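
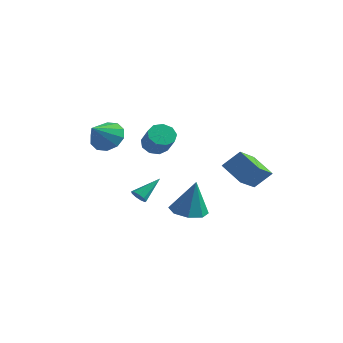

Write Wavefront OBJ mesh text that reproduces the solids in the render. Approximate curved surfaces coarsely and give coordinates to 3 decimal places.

v 1.41 4.001 -2.399
v 1.689 2.156 -1.414
v 2.17 4.647 -1.403
v 2.449 2.802 -0.418
v 2.791 3.738 -3.282
v 3.07 1.893 -2.297
v 3.551 4.384 -2.286
v 3.83 2.539 -1.301
v -0.792 -0.551 0.487
v -0.274 0.068 0.417
v 0.651 -0.591 1.442
v 0.132 -1.209 1.513
v -0.642 0.174 0.817
v 0.283 -0.485 1.843
v -1.081 -0.059 1.063
v -0.156 -0.718 2.088
v -1.384 -0.522 1.04
v -0.459 -1.181 2.065
v -1.411 -0.998 0.758
v -0.486 -1.657 1.783
v -1.148 -1.265 0.349
v -0.223 -1.924 1.375
v -0.719 -1.197 0.005
v 0.206 -1.856 1.031
v -0.324 -0.827 -0.113
v 0.601 -1.486 0.912
v -0.148 -0.328 0.05
v 0.777 -0.986 1.075
v 2.442 -2.104 -3.24
v 3.028 -2.993 -3.346
v 2.898 -2.056 -1.12
v 3.469 -2.312 -3.457
v 3.308 -1.509 -3.441
v 2.64 -1.055 -3.307
v 1.856 -1.215 -3.135
v 1.415 -1.896 -3.024
v 1.575 -2.699 -3.04
v 2.243 -3.154 -3.174
v -3.126 1.092 -4.478
v -2.847 0.737 -4.146
v -2.654 2.468 -3.402
v -2.615 0.871 -4.42
v -2.622 1.108 -4.72
v -2.864 1.338 -4.908
v -3.23 1.452 -4.894
v -3.546 1.398 -4.686
v -3.667 1.201 -4.38
v -3.534 0.952 -4.12
v -3.21 0.769 -4.028
v -2.117 -3.046 1.438
v -1.205 -3.366 1.003
v -2.123 -4.374 2.402
v -1.062 -2.991 1.521
v -1.322 -2.637 2.007
v -1.886 -2.439 2.276
v -2.538 -2.474 2.225
v -3.029 -2.727 1.874
v -3.173 -3.102 1.356
v -2.913 -3.456 0.87
v -2.349 -3.653 0.601
v -1.697 -3.619 0.652
f 2 4 1
f 5 2 1
f 1 4 3
f 3 5 1
f 2 8 4
f 6 2 5
f 6 8 2
f 4 8 3
f 7 5 3
f 3 8 7
f 7 6 5
f 8 6 7
f 10 9 13
f 10 13 11
f 11 13 14
f 11 14 12
f 13 9 15
f 13 15 14
f 14 15 16
f 14 16 12
f 15 9 17
f 15 17 16
f 16 17 18
f 16 18 12
f 17 9 19
f 17 19 18
f 18 19 20
f 18 20 12
f 19 9 21
f 19 21 20
f 20 21 22
f 20 22 12
f 21 9 23
f 21 23 22
f 22 23 24
f 22 24 12
f 23 9 25
f 23 25 24
f 24 25 26
f 24 26 12
f 25 9 27
f 25 27 26
f 26 27 28
f 26 28 12
f 27 9 10
f 27 10 28
f 28 10 11
f 28 11 12
f 30 29 32
f 30 32 31
f 32 29 33
f 32 33 31
f 33 29 34
f 33 34 31
f 34 29 35
f 34 35 31
f 35 29 36
f 35 36 31
f 36 29 37
f 36 37 31
f 37 29 38
f 37 38 31
f 38 29 30
f 38 30 31
f 40 39 42
f 40 42 41
f 42 39 43
f 42 43 41
f 43 39 44
f 43 44 41
f 44 39 45
f 44 45 41
f 45 39 46
f 45 46 41
f 46 39 47
f 46 47 41
f 47 39 48
f 47 48 41
f 48 39 49
f 48 49 41
f 49 39 40
f 49 40 41
f 51 50 53
f 51 53 52
f 53 50 54
f 53 54 52
f 54 50 55
f 54 55 52
f 55 50 56
f 55 56 52
f 56 50 57
f 56 57 52
f 57 50 58
f 57 58 52
f 58 50 59
f 58 59 52
f 59 50 60
f 59 60 52
f 60 50 61
f 60 61 52
f 61 50 51
f 61 51 52



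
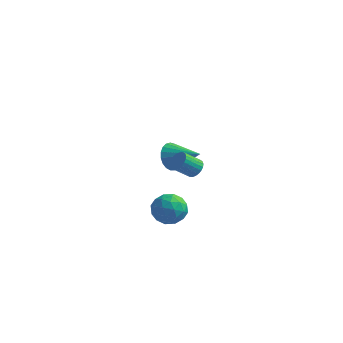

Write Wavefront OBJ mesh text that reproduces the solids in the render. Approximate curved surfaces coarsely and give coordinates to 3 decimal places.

v 0.148 -3.13 -0.08
v 0.853 -3.209 0.696
v 0.927 -4.391 -0.916
v 1.632 -4.47 -0.14
v 0.634 -4.757 0.026
v 0.153 -3.978 0.542
v 1.627 -3.622 -0.762
v 1.146 -2.843 -0.246
v 1.767 -3.513 0.274
v 1.154 -4.214 0.761
v 0.626 -3.386 -0.981
v 0.013 -4.087 -0.494
v 0.432 -3.059 0.381
v 1.348 -4.541 -0.601
v 0.761 -4.71 -0.504
v 1.176 -4.756 -0.048
v 0.021 -3.511 0.291
v 0.435 -3.557 0.747
v 0.306 -4.467 0.353
v 1.345 -4.043 -0.967
v 1.759 -4.089 -0.511
v 0.604 -2.844 -0.172
v 1.019 -2.89 0.284
v 1.474 -3.133 -0.573
v 1.384 -3.284 0.59
v 1.842 -4.025 0.098
v 1.839 -3.527 -0.267
v 1.556 -3.069 0.036
v 1.023 -3.696 0.876
v 1.481 -4.437 0.384
v 0.895 -4.606 0.482
v 0.612 -4.148 0.785
v 1.561 -3.875 0.628
v 0.299 -3.163 -0.604
v 0.757 -3.904 -1.096
v 1.168 -3.452 -1.005
v 0.885 -2.994 -0.702
v -0.062 -3.575 -0.318
v 0.396 -4.316 -0.81
v 0.224 -4.531 -0.256
v -0.059 -4.073 0.047
v 0.219 -3.725 -0.848
v 1.441 -1.828 2.056
v 1.956 -1.966 2.373
v 1.273 -2.651 3.181
v 0.759 -2.512 2.864
v 1.885 -1.764 2.485
v 1.202 -2.448 3.293
v 1.746 -1.571 2.531
v 1.063 -2.255 3.339
v 1.561 -1.417 2.505
v 0.878 -2.102 3.313
v 1.358 -1.326 2.41
v 0.675 -2.01 3.219
v 1.167 -1.311 2.262
v 0.485 -1.996 3.07
v 1.019 -1.375 2.082
v 0.336 -2.059 2.89
v 0.934 -1.508 1.899
v 0.252 -2.192 2.707
v 0.927 -1.689 1.739
v 0.244 -2.374 2.547
v 0.998 -1.892 1.627
v 0.315 -2.576 2.435
v 1.137 -2.085 1.581
v 0.454 -2.769 2.389
v 1.322 -2.238 1.607
v 0.639 -2.923 2.415
v 1.525 -2.33 1.701
v 0.842 -3.014 2.51
v 1.715 -2.344 1.85
v 1.033 -3.029 2.658
v 1.864 -2.281 2.03
v 1.181 -2.965 2.838
v 1.948 -2.148 2.213
v 1.266 -2.832 3.021
v -2.486 3.338 -0.926
v -2.116 3.849 -1.689
v -0.634 3.182 -0.134
v -2.206 4.149 -1.421
v -2.344 4.308 -1.067
v -2.506 4.299 -0.689
v -2.665 4.124 -0.352
v -2.793 3.814 -0.114
v -2.868 3.421 -0.016
v -2.877 3.014 -0.076
v -2.818 2.663 -0.283
v -2.702 2.428 -0.601
v -2.548 2.351 -0.975
v -2.384 2.445 -1.341
v -2.237 2.693 -1.635
v -2.134 3.053 -1.806
v -2.091 3.462 -1.825
f 1 38 17
f 38 12 41
f 17 41 6
f 38 41 17
f 1 17 13
f 17 6 18
f 13 18 2
f 17 18 13
f 1 13 22
f 13 2 23
f 22 23 8
f 13 23 22
f 1 22 34
f 22 8 37
f 34 37 11
f 22 37 34
f 1 34 38
f 34 11 42
f 38 42 12
f 34 42 38
f 2 18 29
f 18 6 32
f 29 32 10
f 18 32 29
f 6 41 19
f 41 12 40
f 19 40 5
f 41 40 19
f 12 42 39
f 42 11 35
f 39 35 3
f 42 35 39
f 11 37 36
f 37 8 24
f 36 24 7
f 37 24 36
f 8 23 28
f 23 2 25
f 28 25 9
f 23 25 28
f 4 30 16
f 30 10 31
f 16 31 5
f 30 31 16
f 4 16 14
f 16 5 15
f 14 15 3
f 16 15 14
f 4 14 21
f 14 3 20
f 21 20 7
f 14 20 21
f 4 21 26
f 21 7 27
f 26 27 9
f 21 27 26
f 4 26 30
f 26 9 33
f 30 33 10
f 26 33 30
f 5 31 19
f 31 10 32
f 19 32 6
f 31 32 19
f 3 15 39
f 15 5 40
f 39 40 12
f 15 40 39
f 7 20 36
f 20 3 35
f 36 35 11
f 20 35 36
f 9 27 28
f 27 7 24
f 28 24 8
f 27 24 28
f 10 33 29
f 33 9 25
f 29 25 2
f 33 25 29
f 44 43 47
f 44 47 45
f 45 47 48
f 45 48 46
f 47 43 49
f 47 49 48
f 48 49 50
f 48 50 46
f 49 43 51
f 49 51 50
f 50 51 52
f 50 52 46
f 51 43 53
f 51 53 52
f 52 53 54
f 52 54 46
f 53 43 55
f 53 55 54
f 54 55 56
f 54 56 46
f 55 43 57
f 55 57 56
f 56 57 58
f 56 58 46
f 57 43 59
f 57 59 58
f 58 59 60
f 58 60 46
f 59 43 61
f 59 61 60
f 60 61 62
f 60 62 46
f 61 43 63
f 61 63 62
f 62 63 64
f 62 64 46
f 63 43 65
f 63 65 64
f 64 65 66
f 64 66 46
f 65 43 67
f 65 67 66
f 66 67 68
f 66 68 46
f 67 43 69
f 67 69 68
f 68 69 70
f 68 70 46
f 69 43 71
f 69 71 70
f 70 71 72
f 70 72 46
f 71 43 73
f 71 73 72
f 72 73 74
f 72 74 46
f 73 43 75
f 73 75 74
f 74 75 76
f 74 76 46
f 75 43 44
f 75 44 76
f 76 44 45
f 76 45 46
f 78 77 80
f 78 80 79
f 80 77 81
f 80 81 79
f 81 77 82
f 81 82 79
f 82 77 83
f 82 83 79
f 83 77 84
f 83 84 79
f 84 77 85
f 84 85 79
f 85 77 86
f 85 86 79
f 86 77 87
f 86 87 79
f 87 77 88
f 87 88 79
f 88 77 89
f 88 89 79
f 89 77 90
f 89 90 79
f 90 77 91
f 90 91 79
f 91 77 92
f 91 92 79
f 92 77 93
f 92 93 79
f 93 77 78
f 93 78 79



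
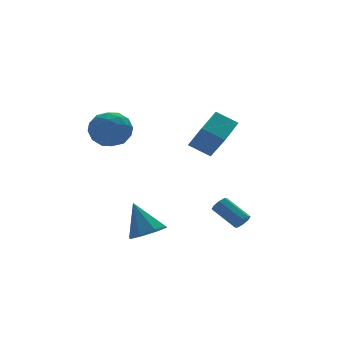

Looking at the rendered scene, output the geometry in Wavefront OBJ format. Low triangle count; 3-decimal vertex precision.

v 1.412 4.03 0.533
v 1.573 2.834 2.026
v 2.761 5.038 1.195
v 2.923 3.842 2.688
v 2.317 3.278 -0.168
v 2.479 2.082 1.325
v 3.667 4.286 0.494
v 3.828 3.09 1.987
v 2.11 -0.413 -3.441
v 2.279 -0.65 -2.997
v 1.659 0.637 -2.076
v 1.49 0.873 -2.519
v 2.557 -0.401 -3.157
v 1.937 0.886 -2.235
v 2.574 -0.16 -3.483
v 1.954 1.127 -2.561
v 2.319 -0.067 -3.784
v 1.698 1.22 -2.862
v 1.941 -0.177 -3.884
v 1.321 1.11 -2.963
v 1.663 -0.426 -3.725
v 1.043 0.861 -2.803
v 1.646 -0.667 -3.399
v 1.026 0.62 -2.477
v 1.902 -0.76 -3.098
v 1.281 0.527 -2.176
v -4.358 3.771 2.576
v -3.338 4.09 2.057
v -3.482 2.25 3.363
v -2.462 2.569 2.844
v -2.913 3.229 3.723
v -3.454 4.169 3.237
v -3.366 2.171 2.183
v -3.907 3.111 1.697
v -2.725 3.101 1.814
v -2.445 3.755 2.766
v -4.375 2.585 2.654
v -4.095 3.239 3.606
v -3.924 4.064 2.248
v -2.896 2.276 3.172
v -3.16 2.664 3.689
v -2.561 2.852 3.384
v -3.993 4.11 2.941
v -3.393 4.297 2.636
v -3.144 3.792 3.615
v -3.427 2.043 2.784
v -2.827 2.23 2.479
v -4.259 3.488 2.036
v -3.66 3.676 1.731
v -3.676 2.548 1.805
v -2.965 3.67 1.8
v -2.45 2.777 2.262
v -2.981 2.543 1.874
v -3.299 3.095 1.588
v -2.8 4.054 2.359
v -2.286 3.161 2.822
v -2.551 3.548 3.339
v -2.868 4.101 3.053
v -2.44 3.473 2.216
v -4.534 3.179 2.598
v -4.02 2.286 3.061
v -3.952 2.239 2.367
v -4.269 2.792 2.081
v -4.37 3.563 3.158
v -3.855 2.67 3.62
v -3.521 3.245 3.832
v -3.839 3.797 3.546
v -4.38 2.867 3.204
v -3.028 -0.139 -3.239
v -2 -0.146 -3.082
v -3.272 0.999 -1.601
v -2.234 0.462 -3.539
v -2.933 0.718 -3.821
v -3.688 0.472 -3.762
v -4.056 -0.132 -3.397
v -3.823 -0.74 -2.94
v -3.124 -0.996 -2.658
v -2.369 -0.75 -2.717
f 2 4 1
f 5 2 1
f 1 4 3
f 3 5 1
f 2 8 4
f 6 2 5
f 6 8 2
f 4 8 3
f 7 5 3
f 3 8 7
f 7 6 5
f 8 6 7
f 10 9 13
f 10 13 11
f 11 13 14
f 11 14 12
f 13 9 15
f 13 15 14
f 14 15 16
f 14 16 12
f 15 9 17
f 15 17 16
f 16 17 18
f 16 18 12
f 17 9 19
f 17 19 18
f 18 19 20
f 18 20 12
f 19 9 21
f 19 21 20
f 20 21 22
f 20 22 12
f 21 9 23
f 21 23 22
f 22 23 24
f 22 24 12
f 23 9 25
f 23 25 24
f 24 25 26
f 24 26 12
f 25 9 10
f 25 10 26
f 26 10 11
f 26 11 12
f 27 64 43
f 64 38 67
f 43 67 32
f 64 67 43
f 27 43 39
f 43 32 44
f 39 44 28
f 43 44 39
f 27 39 48
f 39 28 49
f 48 49 34
f 39 49 48
f 27 48 60
f 48 34 63
f 60 63 37
f 48 63 60
f 27 60 64
f 60 37 68
f 64 68 38
f 60 68 64
f 28 44 55
f 44 32 58
f 55 58 36
f 44 58 55
f 32 67 45
f 67 38 66
f 45 66 31
f 67 66 45
f 38 68 65
f 68 37 61
f 65 61 29
f 68 61 65
f 37 63 62
f 63 34 50
f 62 50 33
f 63 50 62
f 34 49 54
f 49 28 51
f 54 51 35
f 49 51 54
f 30 56 42
f 56 36 57
f 42 57 31
f 56 57 42
f 30 42 40
f 42 31 41
f 40 41 29
f 42 41 40
f 30 40 47
f 40 29 46
f 47 46 33
f 40 46 47
f 30 47 52
f 47 33 53
f 52 53 35
f 47 53 52
f 30 52 56
f 52 35 59
f 56 59 36
f 52 59 56
f 31 57 45
f 57 36 58
f 45 58 32
f 57 58 45
f 29 41 65
f 41 31 66
f 65 66 38
f 41 66 65
f 33 46 62
f 46 29 61
f 62 61 37
f 46 61 62
f 35 53 54
f 53 33 50
f 54 50 34
f 53 50 54
f 36 59 55
f 59 35 51
f 55 51 28
f 59 51 55
f 70 69 72
f 70 72 71
f 72 69 73
f 72 73 71
f 73 69 74
f 73 74 71
f 74 69 75
f 74 75 71
f 75 69 76
f 75 76 71
f 76 69 77
f 76 77 71
f 77 69 78
f 77 78 71
f 78 69 70
f 78 70 71



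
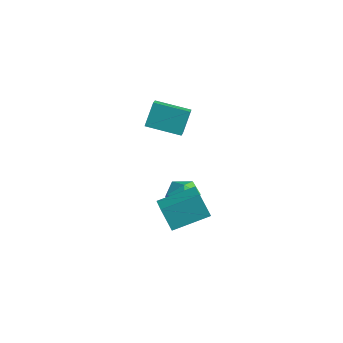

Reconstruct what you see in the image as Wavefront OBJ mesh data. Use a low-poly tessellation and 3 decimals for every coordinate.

v 1.575 -0.854 -2.963
v 2.578 -1.285 -3.133
v 0.842 -2.195 -3.887
v 1.845 -2.626 -4.057
v 1.406 -2.63 -3.044
v 1.859 -1.801 -2.472
v 1.561 -1.679 -4.548
v 2.014 -0.85 -3.976
v 2.569 -1.795 -4.112
v 2.473 -2.383 -3.182
v 0.947 -1.097 -3.838
v 0.851 -1.685 -2.908
v 2.677 -3.83 -3.71
v 2.008 -3.974 -2.308
v 3.676 -1.987 -3.044
v 3.007 -2.131 -1.642
v 3.693 -4.529 -3.298
v 3.024 -4.673 -1.896
v 4.692 -2.686 -2.632
v 4.023 -2.83 -1.23
v -4.108 1.238 -2.766
v -3.527 0.534 -2.208
v -4.337 2.133 -1.399
v -3.755 1.429 -0.841
v -2.345 2.351 -3.199
v -1.763 1.647 -2.641
v -2.573 3.246 -1.832
v -1.992 2.542 -1.274
f 1 12 6
f 1 6 2
f 1 2 8
f 1 8 11
f 1 11 12
f 2 6 10
f 6 12 5
f 12 11 3
f 11 8 7
f 8 2 9
f 4 10 5
f 4 5 3
f 4 3 7
f 4 7 9
f 4 9 10
f 5 10 6
f 3 5 12
f 7 3 11
f 9 7 8
f 10 9 2
f 14 16 13
f 17 14 13
f 13 16 15
f 15 17 13
f 14 20 16
f 18 14 17
f 18 20 14
f 16 20 15
f 19 17 15
f 15 20 19
f 19 18 17
f 20 18 19
f 22 24 21
f 25 22 21
f 21 24 23
f 23 25 21
f 22 28 24
f 26 22 25
f 26 28 22
f 24 28 23
f 27 25 23
f 23 28 27
f 27 26 25
f 28 26 27



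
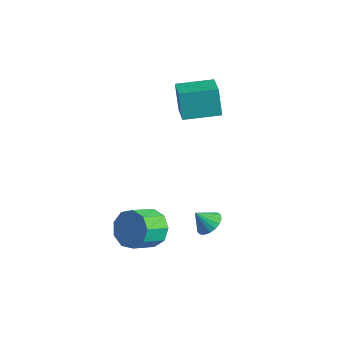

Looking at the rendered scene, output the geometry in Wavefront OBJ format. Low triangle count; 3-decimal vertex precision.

v -4.779 2.021 1.317
v -5.298 2.285 2.754
v -3.675 3.537 1.437
v -4.193 3.801 2.874
v -3.527 1.059 1.946
v -4.045 1.323 3.383
v -2.422 2.575 2.066
v -2.941 2.839 3.503
v -2.378 -2.087 -3.434
v -2.022 -1.579 -2.586
v -2.067 -2.866 -1.798
v -2.422 -3.373 -2.646
v -2.74 -1.563 -2.6
v -2.785 -2.849 -1.811
v -3.289 -1.791 -3.004
v -3.333 -3.078 -2.215
v -3.41 -2.158 -3.609
v -3.455 -3.445 -2.821
v -3.049 -2.491 -4.133
v -3.094 -3.778 -3.344
v -2.374 -2.635 -4.33
v -2.418 -3.922 -3.541
v -1.7 -2.523 -4.107
v -1.745 -3.81 -3.319
v -1.343 -2.206 -3.57
v -1.388 -3.493 -2.782
v -1.471 -1.833 -2.97
v -1.516 -3.12 -2.181
v -0.947 0.323 -3.769
v -0.476 0.652 -3.303
v -1.433 -0.143 -2.951
v -0.722 0.87 -3.325
v -1.013 0.98 -3.435
v -1.29 0.959 -3.611
v -1.5 0.813 -3.818
v -1.6 0.569 -4.016
v -1.571 0.277 -4.165
v -1.418 -0.006 -4.236
v -1.172 -0.224 -4.214
v -0.882 -0.334 -4.104
v -0.604 -0.313 -3.928
v -0.395 -0.167 -3.72
v -0.295 0.077 -3.523
v -0.324 0.369 -3.374
f 2 4 1
f 5 2 1
f 1 4 3
f 3 5 1
f 2 8 4
f 6 2 5
f 6 8 2
f 4 8 3
f 7 5 3
f 3 8 7
f 7 6 5
f 8 6 7
f 10 9 13
f 10 13 11
f 11 13 14
f 11 14 12
f 13 9 15
f 13 15 14
f 14 15 16
f 14 16 12
f 15 9 17
f 15 17 16
f 16 17 18
f 16 18 12
f 17 9 19
f 17 19 18
f 18 19 20
f 18 20 12
f 19 9 21
f 19 21 20
f 20 21 22
f 20 22 12
f 21 9 23
f 21 23 22
f 22 23 24
f 22 24 12
f 23 9 25
f 23 25 24
f 24 25 26
f 24 26 12
f 25 9 27
f 25 27 26
f 26 27 28
f 26 28 12
f 27 9 10
f 27 10 28
f 28 10 11
f 28 11 12
f 30 29 32
f 30 32 31
f 32 29 33
f 32 33 31
f 33 29 34
f 33 34 31
f 34 29 35
f 34 35 31
f 35 29 36
f 35 36 31
f 36 29 37
f 36 37 31
f 37 29 38
f 37 38 31
f 38 29 39
f 38 39 31
f 39 29 40
f 39 40 31
f 40 29 41
f 40 41 31
f 41 29 42
f 41 42 31
f 42 29 43
f 42 43 31
f 43 29 44
f 43 44 31
f 44 29 30
f 44 30 31



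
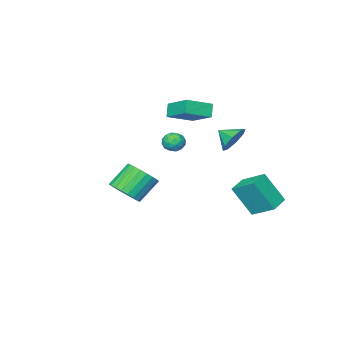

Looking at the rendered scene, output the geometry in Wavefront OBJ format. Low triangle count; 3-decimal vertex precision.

v -2.632 1.428 -2.633
v -2.963 2.807 -1.81
v -3.282 2.339 -4.422
v -3.613 3.718 -3.598
v -1.507 1.822 -2.842
v -1.838 3.201 -2.018
v -2.157 2.733 -4.63
v -2.488 4.112 -3.807
v 4.482 0.269 -1.859
v 5.102 0.822 -1.302
v 3.938 0.943 -0.125
v 3.318 0.391 -0.681
v 4.921 1.098 -1.51
v 3.757 1.219 -0.333
v 4.672 1.247 -1.771
v 3.508 1.368 -0.594
v 4.395 1.248 -2.046
v 3.231 1.369 -0.868
v 4.13 1.1 -2.292
v 2.966 1.221 -1.114
v 3.92 0.825 -2.472
v 2.756 0.946 -1.294
v 3.795 0.465 -2.558
v 2.631 0.587 -1.381
v 3.774 0.076 -2.538
v 2.61 0.197 -1.361
v 3.862 -0.283 -2.415
v 2.698 -0.162 -1.238
v 4.043 -0.559 -2.207
v 2.879 -0.438 -1.03
v 4.292 -0.708 -1.946
v 3.128 -0.587 -0.769
v 4.569 -0.709 -1.672
v 3.405 -0.588 -0.494
v 4.834 -0.561 -1.426
v 3.67 -0.44 -0.248
v 5.044 -0.286 -1.246
v 3.88 -0.165 -0.068
v 5.169 0.073 -1.159
v 4.005 0.195 0.018
v 5.19 0.463 -1.179
v 4.026 0.584 -0.002
v -3.639 -3.745 0.832
v -2.105 -4.154 1.413
v -3.505 -2.005 1.703
v -1.971 -2.414 2.284
v -3.249 -3.386 0.056
v -1.715 -3.795 0.637
v -3.115 -1.646 0.927
v -1.581 -2.055 1.508
v -1.305 2.216 0.985
v -0.71 2.731 1.5
v -0.975 1.324 1.495
v -1.356 2.667 1.808
v -1.973 2.34 1.635
v -2.199 1.94 1.081
v -1.901 1.702 0.471
v -1.254 1.766 0.162
v -0.638 2.093 0.335
v -0.412 2.493 0.889
v -2.107 -2.644 -0.872
v -1.651 -2.447 -1.371
v -1.409 -3.493 -0.569
v -0.953 -3.296 -1.068
v -1.056 -2.887 -0.504
v -1.488 -2.362 -0.691
v -1.572 -3.578 -1.249
v -2.004 -3.053 -1.436
v -1.32 -3.024 -1.604
v -1.001 -2.597 -1.143
v -2.059 -3.343 -0.797
v -1.74 -2.916 -0.336
v -1.94 -2.471 -1.148
v -1.12 -3.469 -0.792
v -1.181 -3.229 -0.46
v -0.912 -3.113 -0.753
v -1.844 -2.421 -0.748
v -1.576 -2.305 -1.042
v -1.227 -2.564 -0.532
v -1.484 -3.635 -0.898
v -1.216 -3.519 -1.192
v -2.148 -2.827 -1.187
v -1.879 -2.711 -1.48
v -1.833 -3.376 -1.408
v -1.478 -2.694 -1.578
v -1.067 -3.193 -1.4
v -1.432 -3.359 -1.507
v -1.685 -3.05 -1.617
v -1.29 -2.443 -1.308
v -0.88 -2.942 -1.129
v -0.941 -2.702 -0.798
v -1.194 -2.394 -0.908
v -1.096 -2.782 -1.445
v -2.18 -2.998 -0.811
v -1.77 -3.497 -0.632
v -1.866 -3.546 -1.032
v -2.119 -3.238 -1.142
v -1.993 -2.747 -0.54
v -1.582 -3.246 -0.362
v -1.375 -2.89 -0.323
v -1.628 -2.581 -0.433
v -1.964 -3.158 -0.495
f 2 4 1
f 5 2 1
f 1 4 3
f 3 5 1
f 2 8 4
f 6 2 5
f 6 8 2
f 4 8 3
f 7 5 3
f 3 8 7
f 7 6 5
f 8 6 7
f 10 9 13
f 10 13 11
f 11 13 14
f 11 14 12
f 13 9 15
f 13 15 14
f 14 15 16
f 14 16 12
f 15 9 17
f 15 17 16
f 16 17 18
f 16 18 12
f 17 9 19
f 17 19 18
f 18 19 20
f 18 20 12
f 19 9 21
f 19 21 20
f 20 21 22
f 20 22 12
f 21 9 23
f 21 23 22
f 22 23 24
f 22 24 12
f 23 9 25
f 23 25 24
f 24 25 26
f 24 26 12
f 25 9 27
f 25 27 26
f 26 27 28
f 26 28 12
f 27 9 29
f 27 29 28
f 28 29 30
f 28 30 12
f 29 9 31
f 29 31 30
f 30 31 32
f 30 32 12
f 31 9 33
f 31 33 32
f 32 33 34
f 32 34 12
f 33 9 35
f 33 35 34
f 34 35 36
f 34 36 12
f 35 9 37
f 35 37 36
f 36 37 38
f 36 38 12
f 37 9 39
f 37 39 38
f 38 39 40
f 38 40 12
f 39 9 41
f 39 41 40
f 40 41 42
f 40 42 12
f 41 9 10
f 41 10 42
f 42 10 11
f 42 11 12
f 44 46 43
f 47 44 43
f 43 46 45
f 45 47 43
f 44 50 46
f 48 44 47
f 48 50 44
f 46 50 45
f 49 47 45
f 45 50 49
f 49 48 47
f 50 48 49
f 52 51 54
f 52 54 53
f 54 51 55
f 54 55 53
f 55 51 56
f 55 56 53
f 56 51 57
f 56 57 53
f 57 51 58
f 57 58 53
f 58 51 59
f 58 59 53
f 59 51 60
f 59 60 53
f 60 51 52
f 60 52 53
f 61 98 77
f 98 72 101
f 77 101 66
f 98 101 77
f 61 77 73
f 77 66 78
f 73 78 62
f 77 78 73
f 61 73 82
f 73 62 83
f 82 83 68
f 73 83 82
f 61 82 94
f 82 68 97
f 94 97 71
f 82 97 94
f 61 94 98
f 94 71 102
f 98 102 72
f 94 102 98
f 62 78 89
f 78 66 92
f 89 92 70
f 78 92 89
f 66 101 79
f 101 72 100
f 79 100 65
f 101 100 79
f 72 102 99
f 102 71 95
f 99 95 63
f 102 95 99
f 71 97 96
f 97 68 84
f 96 84 67
f 97 84 96
f 68 83 88
f 83 62 85
f 88 85 69
f 83 85 88
f 64 90 76
f 90 70 91
f 76 91 65
f 90 91 76
f 64 76 74
f 76 65 75
f 74 75 63
f 76 75 74
f 64 74 81
f 74 63 80
f 81 80 67
f 74 80 81
f 64 81 86
f 81 67 87
f 86 87 69
f 81 87 86
f 64 86 90
f 86 69 93
f 90 93 70
f 86 93 90
f 65 91 79
f 91 70 92
f 79 92 66
f 91 92 79
f 63 75 99
f 75 65 100
f 99 100 72
f 75 100 99
f 67 80 96
f 80 63 95
f 96 95 71
f 80 95 96
f 69 87 88
f 87 67 84
f 88 84 68
f 87 84 88
f 70 93 89
f 93 69 85
f 89 85 62
f 93 85 89



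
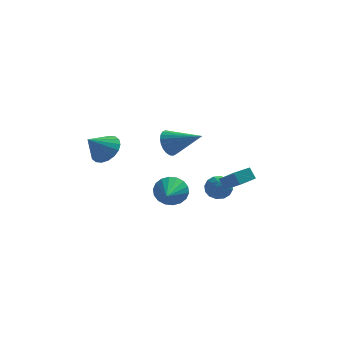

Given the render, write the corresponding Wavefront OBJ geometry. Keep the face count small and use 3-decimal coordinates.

v -2.94 -3.213 3.028
v -2.239 -3.078 3.699
v -3.8 -3.847 4.052
v -2.474 -2.712 3.729
v -2.801 -2.445 3.619
v -3.156 -2.33 3.393
v -3.468 -2.39 3.094
v -3.675 -2.613 2.782
v -3.737 -2.956 2.518
v -3.641 -3.349 2.356
v -3.406 -3.715 2.327
v -3.079 -3.982 2.436
v -2.724 -4.097 2.663
v -2.413 -4.037 2.961
v -2.205 -3.813 3.273
v -2.143 -3.471 3.537
v -0.046 4.133 -0.228
v 0.422 4.375 -0.995
v 1.826 3.487 0.708
v 0.433 4.684 -0.805
v 0.372 4.909 -0.527
v 0.246 5.016 -0.203
v 0.077 4.988 0.116
v -0.111 4.83 0.383
v -0.29 4.566 0.557
v -0.431 4.236 0.612
v -0.513 3.891 0.538
v -0.524 3.582 0.348
v -0.463 3.357 0.07
v -0.338 3.25 -0.254
v -0.168 3.278 -0.573
v 0.02 3.436 -0.84
v 0.198 3.7 -1.014
v 0.339 4.029 -1.069
v 0.223 1.046 -2.4
v 0.765 0.747 -3.186
v 0.097 -0.866 -1.76
v 1.075 0.83 -2.877
v 1.216 0.955 -2.474
v 1.161 1.099 -2.057
v 0.919 1.232 -1.707
v 0.54 1.328 -1.495
v 0.098 1.369 -1.462
v -0.319 1.345 -1.615
v -0.629 1.262 -1.924
v -0.77 1.136 -2.327
v -0.714 0.992 -2.744
v -0.473 0.859 -3.094
v -0.094 0.763 -3.306
v 0.348 0.723 -3.339
v 2.833 1.897 -1.843
v 3.66 0.472 -0.557
v 3.697 2.5 -1.731
v 4.524 1.076 -0.444
v 3.176 1.524 -2.476
v 4.003 0.1 -1.189
v 4.04 2.128 -2.363
v 4.867 0.703 -1.077
v 2.007 3.613 -3.356
v 2.443 4.265 -2.973
v 3.097 3.395 -4.227
v 3.533 4.047 -3.844
v 3.384 3.306 -3.408
v 2.711 3.44 -2.869
v 2.829 4.22 -4.331
v 2.156 4.354 -3.792
v 2.951 4.64 -3.575
v 3.295 4.075 -3.005
v 2.245 3.585 -4.195
v 2.589 3.02 -3.625
v 2.13 3.958 -3.088
v 3.41 3.702 -4.112
v 3.323 3.267 -3.856
v 3.58 3.65 -3.631
v 2.287 3.473 -3.027
v 2.543 3.857 -2.802
v 3.097 3.293 -3.058
v 2.997 3.803 -4.398
v 3.253 4.187 -4.173
v 1.96 4.01 -3.569
v 2.217 4.393 -3.344
v 2.443 4.367 -4.142
v 2.685 4.561 -3.217
v 3.325 4.434 -3.729
v 2.911 4.535 -4.015
v 2.515 4.614 -3.698
v 2.886 4.23 -2.882
v 3.527 4.102 -3.394
v 3.44 3.666 -3.138
v 3.044 3.745 -2.821
v 3.185 4.45 -3.236
v 2.013 3.558 -3.806
v 2.654 3.43 -4.318
v 2.496 3.915 -4.379
v 2.1 3.994 -4.062
v 2.215 3.226 -3.471
v 2.855 3.099 -3.983
v 3.025 3.046 -3.502
v 2.629 3.125 -3.185
v 2.355 3.21 -3.964
f 2 1 4
f 2 4 3
f 4 1 5
f 4 5 3
f 5 1 6
f 5 6 3
f 6 1 7
f 6 7 3
f 7 1 8
f 7 8 3
f 8 1 9
f 8 9 3
f 9 1 10
f 9 10 3
f 10 1 11
f 10 11 3
f 11 1 12
f 11 12 3
f 12 1 13
f 12 13 3
f 13 1 14
f 13 14 3
f 14 1 15
f 14 15 3
f 15 1 16
f 15 16 3
f 16 1 2
f 16 2 3
f 18 17 20
f 18 20 19
f 20 17 21
f 20 21 19
f 21 17 22
f 21 22 19
f 22 17 23
f 22 23 19
f 23 17 24
f 23 24 19
f 24 17 25
f 24 25 19
f 25 17 26
f 25 26 19
f 26 17 27
f 26 27 19
f 27 17 28
f 27 28 19
f 28 17 29
f 28 29 19
f 29 17 30
f 29 30 19
f 30 17 31
f 30 31 19
f 31 17 32
f 31 32 19
f 32 17 33
f 32 33 19
f 33 17 34
f 33 34 19
f 34 17 18
f 34 18 19
f 36 35 38
f 36 38 37
f 38 35 39
f 38 39 37
f 39 35 40
f 39 40 37
f 40 35 41
f 40 41 37
f 41 35 42
f 41 42 37
f 42 35 43
f 42 43 37
f 43 35 44
f 43 44 37
f 44 35 45
f 44 45 37
f 45 35 46
f 45 46 37
f 46 35 47
f 46 47 37
f 47 35 48
f 47 48 37
f 48 35 49
f 48 49 37
f 49 35 50
f 49 50 37
f 50 35 36
f 50 36 37
f 52 54 51
f 55 52 51
f 51 54 53
f 53 55 51
f 52 58 54
f 56 52 55
f 56 58 52
f 54 58 53
f 57 55 53
f 53 58 57
f 57 56 55
f 58 56 57
f 59 96 75
f 96 70 99
f 75 99 64
f 96 99 75
f 59 75 71
f 75 64 76
f 71 76 60
f 75 76 71
f 59 71 80
f 71 60 81
f 80 81 66
f 71 81 80
f 59 80 92
f 80 66 95
f 92 95 69
f 80 95 92
f 59 92 96
f 92 69 100
f 96 100 70
f 92 100 96
f 60 76 87
f 76 64 90
f 87 90 68
f 76 90 87
f 64 99 77
f 99 70 98
f 77 98 63
f 99 98 77
f 70 100 97
f 100 69 93
f 97 93 61
f 100 93 97
f 69 95 94
f 95 66 82
f 94 82 65
f 95 82 94
f 66 81 86
f 81 60 83
f 86 83 67
f 81 83 86
f 62 88 74
f 88 68 89
f 74 89 63
f 88 89 74
f 62 74 72
f 74 63 73
f 72 73 61
f 74 73 72
f 62 72 79
f 72 61 78
f 79 78 65
f 72 78 79
f 62 79 84
f 79 65 85
f 84 85 67
f 79 85 84
f 62 84 88
f 84 67 91
f 88 91 68
f 84 91 88
f 63 89 77
f 89 68 90
f 77 90 64
f 89 90 77
f 61 73 97
f 73 63 98
f 97 98 70
f 73 98 97
f 65 78 94
f 78 61 93
f 94 93 69
f 78 93 94
f 67 85 86
f 85 65 82
f 86 82 66
f 85 82 86
f 68 91 87
f 91 67 83
f 87 83 60
f 91 83 87



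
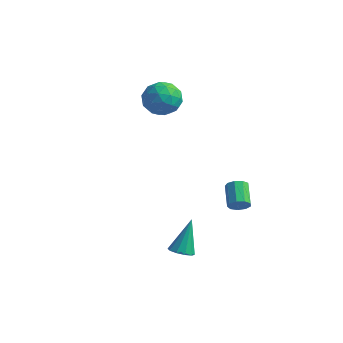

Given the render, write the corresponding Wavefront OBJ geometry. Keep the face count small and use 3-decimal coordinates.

v -2.584 2.314 2.549
v -1.742 1.868 2.639
v -2.918 1.432 1.321
v -2.076 0.986 1.411
v -2.761 0.853 2.066
v -2.555 1.398 2.825
v -2.105 1.902 1.135
v -1.899 2.447 1.894
v -1.446 1.613 1.766
v -1.852 0.965 2.341
v -2.808 2.335 1.619
v -3.214 1.687 2.194
v -2.133 2.168 2.702
v -2.527 1.132 1.258
v -2.929 1.054 1.643
v -2.434 0.792 1.696
v -2.611 1.892 2.811
v -2.116 1.63 2.864
v -2.715 1.034 2.527
v -2.544 1.67 1.096
v -2.049 1.408 1.149
v -2.226 2.508 2.264
v -1.731 2.246 2.317
v -1.945 2.266 1.433
v -1.465 1.757 2.242
v -1.661 1.238 1.52
v -1.679 1.777 1.357
v -1.557 2.097 1.803
v -1.703 1.376 2.58
v -1.9 0.857 1.858
v -2.302 0.779 2.243
v -2.181 1.099 2.689
v -1.529 1.226 2.066
v -2.76 2.443 2.102
v -2.957 1.924 1.38
v -2.479 2.201 1.271
v -2.358 2.521 1.717
v -2.999 2.062 2.44
v -3.195 1.543 1.718
v -3.103 1.203 2.157
v -2.981 1.523 2.603
v -3.131 2.074 1.894
v 2.2 -4.06 -2.335
v 2.761 -4.138 -2.271
v 2.16 -3.18 -0.905
v 2.713 -3.842 -2.455
v 2.468 -3.629 -2.593
v 2.122 -3.58 -2.633
v 1.805 -3.716 -2.558
v 1.639 -3.982 -2.399
v 1.688 -4.279 -2.215
v 1.932 -4.492 -2.077
v 2.279 -4.54 -2.038
v 2.595 -4.405 -2.112
v 2.886 -0.552 -1.523
v 3.177 -0.592 -1.106
v 2.564 0.253 -0.6
v 2.274 0.292 -1.017
v 3.315 -0.359 -1.326
v 2.703 0.486 -0.82
v 3.253 -0.217 -1.639
v 2.64 0.628 -1.132
v 3.019 -0.232 -1.897
v 2.406 0.613 -1.391
v 2.723 -0.397 -1.981
v 2.11 0.448 -1.474
v 2.504 -0.634 -1.85
v 1.891 0.21 -1.344
v 2.463 -0.834 -1.566
v 1.85 0.011 -1.06
v 2.621 -0.901 -1.263
v 2.008 -0.057 -0.756
v 2.903 -0.806 -1.081
v 2.29 0.039 -0.574
f 1 38 17
f 38 12 41
f 17 41 6
f 38 41 17
f 1 17 13
f 17 6 18
f 13 18 2
f 17 18 13
f 1 13 22
f 13 2 23
f 22 23 8
f 13 23 22
f 1 22 34
f 22 8 37
f 34 37 11
f 22 37 34
f 1 34 38
f 34 11 42
f 38 42 12
f 34 42 38
f 2 18 29
f 18 6 32
f 29 32 10
f 18 32 29
f 6 41 19
f 41 12 40
f 19 40 5
f 41 40 19
f 12 42 39
f 42 11 35
f 39 35 3
f 42 35 39
f 11 37 36
f 37 8 24
f 36 24 7
f 37 24 36
f 8 23 28
f 23 2 25
f 28 25 9
f 23 25 28
f 4 30 16
f 30 10 31
f 16 31 5
f 30 31 16
f 4 16 14
f 16 5 15
f 14 15 3
f 16 15 14
f 4 14 21
f 14 3 20
f 21 20 7
f 14 20 21
f 4 21 26
f 21 7 27
f 26 27 9
f 21 27 26
f 4 26 30
f 26 9 33
f 30 33 10
f 26 33 30
f 5 31 19
f 31 10 32
f 19 32 6
f 31 32 19
f 3 15 39
f 15 5 40
f 39 40 12
f 15 40 39
f 7 20 36
f 20 3 35
f 36 35 11
f 20 35 36
f 9 27 28
f 27 7 24
f 28 24 8
f 27 24 28
f 10 33 29
f 33 9 25
f 29 25 2
f 33 25 29
f 44 43 46
f 44 46 45
f 46 43 47
f 46 47 45
f 47 43 48
f 47 48 45
f 48 43 49
f 48 49 45
f 49 43 50
f 49 50 45
f 50 43 51
f 50 51 45
f 51 43 52
f 51 52 45
f 52 43 53
f 52 53 45
f 53 43 54
f 53 54 45
f 54 43 44
f 54 44 45
f 56 55 59
f 56 59 57
f 57 59 60
f 57 60 58
f 59 55 61
f 59 61 60
f 60 61 62
f 60 62 58
f 61 55 63
f 61 63 62
f 62 63 64
f 62 64 58
f 63 55 65
f 63 65 64
f 64 65 66
f 64 66 58
f 65 55 67
f 65 67 66
f 66 67 68
f 66 68 58
f 67 55 69
f 67 69 68
f 68 69 70
f 68 70 58
f 69 55 71
f 69 71 70
f 70 71 72
f 70 72 58
f 71 55 73
f 71 73 72
f 72 73 74
f 72 74 58
f 73 55 56
f 73 56 74
f 74 56 57
f 74 57 58



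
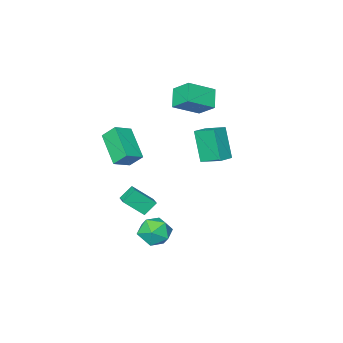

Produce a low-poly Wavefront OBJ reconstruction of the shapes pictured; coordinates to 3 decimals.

v -3.314 -1.575 -0.06
v -3.564 -2.452 1.82
v -3.714 -0.368 0.449
v -3.964 -1.245 2.33
v -2.356 -1.355 0.17
v -2.606 -2.232 2.051
v -2.756 -0.148 0.68
v -3.006 -1.025 2.56
v -4.835 -4.529 3.063
v -3.282 -4.925 3.925
v -5.036 -3.433 3.928
v -3.483 -3.829 4.79
v -4.157 -3.731 2.21
v -2.604 -4.127 3.072
v -4.358 -2.635 3.075
v -2.805 -3.031 3.937
v 1.145 -1.787 1.654
v 0.617 -3.523 2.807
v 2.207 -1.769 2.168
v 1.679 -3.504 3.321
v 1.541 -2.436 0.859
v 1.013 -4.171 2.012
v 2.603 -2.417 1.373
v 2.075 -4.153 2.526
v 1.715 1.46 -2.006
v 2.3 1.6 -1.182
v 2.96 0.68 -2.758
v 3.545 0.82 -1.934
v 2.751 0.181 -1.893
v 1.982 0.663 -1.429
v 3.278 1.617 -2.511
v 2.509 2.099 -2.047
v 3.266 1.697 -1.495
v 2.94 0.809 -1.113
v 2.32 1.471 -2.827
v 1.994 0.583 -2.445
v -0.883 -3.597 -3.352
v 0.054 -4.287 -2.284
v -0.564 -2.876 -3.167
v 0.374 -3.566 -2.099
v -0.154 -3.734 -4.081
v 0.784 -4.424 -3.013
v 0.166 -3.013 -3.896
v 1.103 -3.703 -2.828
f 2 4 1
f 5 2 1
f 1 4 3
f 3 5 1
f 2 8 4
f 6 2 5
f 6 8 2
f 4 8 3
f 7 5 3
f 3 8 7
f 7 6 5
f 8 6 7
f 10 12 9
f 13 10 9
f 9 12 11
f 11 13 9
f 10 16 12
f 14 10 13
f 14 16 10
f 12 16 11
f 15 13 11
f 11 16 15
f 15 14 13
f 16 14 15
f 18 20 17
f 21 18 17
f 17 20 19
f 19 21 17
f 18 24 20
f 22 18 21
f 22 24 18
f 20 24 19
f 23 21 19
f 19 24 23
f 23 22 21
f 24 22 23
f 25 36 30
f 25 30 26
f 25 26 32
f 25 32 35
f 25 35 36
f 26 30 34
f 30 36 29
f 36 35 27
f 35 32 31
f 32 26 33
f 28 34 29
f 28 29 27
f 28 27 31
f 28 31 33
f 28 33 34
f 29 34 30
f 27 29 36
f 31 27 35
f 33 31 32
f 34 33 26
f 38 40 37
f 41 38 37
f 37 40 39
f 39 41 37
f 38 44 40
f 42 38 41
f 42 44 38
f 40 44 39
f 43 41 39
f 39 44 43
f 43 42 41
f 44 42 43



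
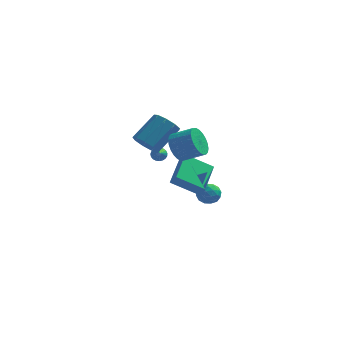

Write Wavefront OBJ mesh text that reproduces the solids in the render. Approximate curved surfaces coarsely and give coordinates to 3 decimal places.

v -3.256 -0.94 2.566
v -2.473 -1.328 2.314
v -1.46 -0.108 3.582
v -2.244 0.28 3.834
v -2.598 -0.842 1.946
v -1.585 0.378 3.214
v -3.031 -0.401 1.868
v -2.018 0.818 3.136
v -3.569 -0.213 2.117
v -2.557 1.007 3.385
v -3.961 -0.365 2.576
v -2.949 0.855 3.844
v -4.024 -0.785 3.03
v -3.011 0.434 4.298
v -3.727 -1.279 3.267
v -2.714 -0.059 4.536
v -3.21 -1.613 3.176
v -2.197 -0.394 4.444
v -2.715 -1.633 2.8
v -1.702 -0.413 4.068
v -1.222 -2.657 3.424
v -0.801 -2.22 2.667
v 0.443 -2.326 3.299
v 0.022 -2.763 4.056
v -0.887 -1.923 2.886
v 0.358 -2.029 3.517
v -1.024 -1.738 3.186
v 0.221 -1.843 3.818
v -1.191 -1.693 3.523
v 0.054 -1.798 4.154
v -1.363 -1.794 3.844
v -0.118 -1.9 4.476
v -1.513 -2.027 4.102
v -0.268 -2.133 4.734
v -1.619 -2.356 4.256
v -0.374 -2.461 4.888
v -1.665 -2.731 4.284
v -0.42 -2.836 4.916
v -1.643 -3.094 4.181
v -0.399 -3.2 4.813
v -1.558 -3.391 3.963
v -0.313 -3.497 4.594
v -1.421 -3.577 3.662
v -0.176 -3.682 4.294
v -1.254 -3.622 3.326
v -0.009 -3.727 3.957
v -1.082 -3.52 3.004
v 0.163 -3.626 3.636
v -0.932 -3.287 2.746
v 0.313 -3.393 3.378
v -0.826 -2.959 2.592
v 0.419 -3.064 3.224
v -0.78 -2.584 2.564
v 0.465 -2.689 3.196
v -0.212 4.696 -3.955
v 0.28 4.099 -4.154
v -1.06 3.841 -3.486
v -0.568 3.244 -3.685
v -0.37 3.744 -3.095
v 0.154 4.273 -3.384
v -0.934 3.667 -4.256
v -0.41 4.196 -4.545
v -0.166 3.463 -4.34
v 0.182 3.51 -3.622
v -0.962 4.43 -4.018
v -0.614 4.477 -3.3
v 0.109 4.473 -4.096
v -0.889 3.467 -3.544
v -0.772 3.762 -3.197
v -0.483 3.41 -3.314
v 0.035 4.575 -3.643
v 0.324 4.224 -3.76
v -0.059 4.015 -3.138
v -1.104 3.716 -3.88
v -0.815 3.365 -3.997
v -0.297 4.53 -4.326
v -0.008 4.178 -4.443
v -0.721 3.925 -4.502
v 0.135 3.748 -4.322
v -0.363 3.245 -4.046
v -0.578 3.494 -4.382
v -0.27 3.805 -4.552
v 0.34 3.776 -3.9
v -0.159 3.273 -3.625
v -0.042 3.567 -3.277
v 0.266 3.878 -3.448
v 0.078 3.402 -4.009
v -0.621 4.667 -4.015
v -1.12 4.164 -3.74
v -1.046 4.062 -4.192
v -0.738 4.373 -4.363
v -0.417 4.695 -3.594
v -0.915 4.192 -3.318
v -0.51 4.135 -3.088
v -0.202 4.446 -3.258
v -0.858 4.538 -3.631
v -3.42 4.402 -0.976
v -3.011 4.321 -1.252
v -3.12 2.938 -0.104
v -2.935 4.432 -1.093
v -2.943 4.537 -0.913
v -3.033 4.619 -0.745
v -3.19 4.663 -0.617
v -3.387 4.662 -0.55
v -3.59 4.616 -0.558
v -3.763 4.533 -0.637
v -3.877 4.428 -0.775
v -3.912 4.318 -0.948
v -3.862 4.222 -1.126
v -3.735 4.158 -1.278
v -3.554 4.135 -1.377
v -3.349 4.159 -1.408
v -3.157 4.225 -1.363
v -2.135 0.478 -1.113
v -1.917 2.49 -0.33
v -0.509 0.678 -2.076
v -0.292 2.69 -1.293
v -1.728 0.19 -0.487
v -1.511 2.202 0.296
v -0.103 0.39 -1.45
v 0.115 2.402 -0.667
f 2 1 5
f 2 5 3
f 3 5 6
f 3 6 4
f 5 1 7
f 5 7 6
f 6 7 8
f 6 8 4
f 7 1 9
f 7 9 8
f 8 9 10
f 8 10 4
f 9 1 11
f 9 11 10
f 10 11 12
f 10 12 4
f 11 1 13
f 11 13 12
f 12 13 14
f 12 14 4
f 13 1 15
f 13 15 14
f 14 15 16
f 14 16 4
f 15 1 17
f 15 17 16
f 16 17 18
f 16 18 4
f 17 1 19
f 17 19 18
f 18 19 20
f 18 20 4
f 19 1 2
f 19 2 20
f 20 2 3
f 20 3 4
f 22 21 25
f 22 25 23
f 23 25 26
f 23 26 24
f 25 21 27
f 25 27 26
f 26 27 28
f 26 28 24
f 27 21 29
f 27 29 28
f 28 29 30
f 28 30 24
f 29 21 31
f 29 31 30
f 30 31 32
f 30 32 24
f 31 21 33
f 31 33 32
f 32 33 34
f 32 34 24
f 33 21 35
f 33 35 34
f 34 35 36
f 34 36 24
f 35 21 37
f 35 37 36
f 36 37 38
f 36 38 24
f 37 21 39
f 37 39 38
f 38 39 40
f 38 40 24
f 39 21 41
f 39 41 40
f 40 41 42
f 40 42 24
f 41 21 43
f 41 43 42
f 42 43 44
f 42 44 24
f 43 21 45
f 43 45 44
f 44 45 46
f 44 46 24
f 45 21 47
f 45 47 46
f 46 47 48
f 46 48 24
f 47 21 49
f 47 49 48
f 48 49 50
f 48 50 24
f 49 21 51
f 49 51 50
f 50 51 52
f 50 52 24
f 51 21 53
f 51 53 52
f 52 53 54
f 52 54 24
f 53 21 22
f 53 22 54
f 54 22 23
f 54 23 24
f 55 92 71
f 92 66 95
f 71 95 60
f 92 95 71
f 55 71 67
f 71 60 72
f 67 72 56
f 71 72 67
f 55 67 76
f 67 56 77
f 76 77 62
f 67 77 76
f 55 76 88
f 76 62 91
f 88 91 65
f 76 91 88
f 55 88 92
f 88 65 96
f 92 96 66
f 88 96 92
f 56 72 83
f 72 60 86
f 83 86 64
f 72 86 83
f 60 95 73
f 95 66 94
f 73 94 59
f 95 94 73
f 66 96 93
f 96 65 89
f 93 89 57
f 96 89 93
f 65 91 90
f 91 62 78
f 90 78 61
f 91 78 90
f 62 77 82
f 77 56 79
f 82 79 63
f 77 79 82
f 58 84 70
f 84 64 85
f 70 85 59
f 84 85 70
f 58 70 68
f 70 59 69
f 68 69 57
f 70 69 68
f 58 68 75
f 68 57 74
f 75 74 61
f 68 74 75
f 58 75 80
f 75 61 81
f 80 81 63
f 75 81 80
f 58 80 84
f 80 63 87
f 84 87 64
f 80 87 84
f 59 85 73
f 85 64 86
f 73 86 60
f 85 86 73
f 57 69 93
f 69 59 94
f 93 94 66
f 69 94 93
f 61 74 90
f 74 57 89
f 90 89 65
f 74 89 90
f 63 81 82
f 81 61 78
f 82 78 62
f 81 78 82
f 64 87 83
f 87 63 79
f 83 79 56
f 87 79 83
f 98 97 100
f 98 100 99
f 100 97 101
f 100 101 99
f 101 97 102
f 101 102 99
f 102 97 103
f 102 103 99
f 103 97 104
f 103 104 99
f 104 97 105
f 104 105 99
f 105 97 106
f 105 106 99
f 106 97 107
f 106 107 99
f 107 97 108
f 107 108 99
f 108 97 109
f 108 109 99
f 109 97 110
f 109 110 99
f 110 97 111
f 110 111 99
f 111 97 112
f 111 112 99
f 112 97 113
f 112 113 99
f 113 97 98
f 113 98 99
f 115 117 114
f 118 115 114
f 114 117 116
f 116 118 114
f 115 121 117
f 119 115 118
f 119 121 115
f 117 121 116
f 120 118 116
f 116 121 120
f 120 119 118
f 121 119 120



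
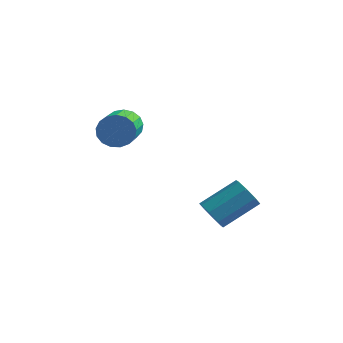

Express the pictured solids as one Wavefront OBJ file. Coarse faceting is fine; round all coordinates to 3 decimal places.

v 1.85 2.254 -0.489
v 2.191 2.488 -1.162
v 3.331 3.7 -0.164
v 2.99 3.466 0.509
v 1.709 2.823 -1.018
v 2.848 4.035 -0.02
v 1.309 2.825 -0.564
v 2.449 4.037 0.434
v 1.227 2.492 -0.066
v 2.366 3.704 0.932
v 1.509 2.02 0.184
v 2.649 3.232 1.182
v 1.992 1.685 0.04
v 3.131 2.897 1.038
v 2.391 1.683 -0.414
v 3.531 2.895 0.584
v 2.474 2.016 -0.912
v 3.613 3.228 0.086
v -2.447 3.11 3.452
v -2.154 3.457 4.158
v -1.68 1.716 4.815
v -1.973 1.37 4.108
v -2.541 3.383 4.241
v -2.066 1.642 4.898
v -2.906 3.246 4.142
v -2.431 1.505 4.799
v -3.166 3.078 3.885
v -2.691 1.338 4.542
v -3.261 2.918 3.529
v -2.787 1.177 4.186
v -3.17 2.802 3.155
v -2.696 1.061 3.812
v -2.913 2.756 2.849
v -2.439 1.015 3.506
v -2.55 2.792 2.681
v -2.076 1.051 3.338
v -2.163 2.9 2.69
v -1.689 1.16 3.346
v -1.841 3.057 2.872
v -1.367 1.316 3.529
v -1.658 3.226 3.188
v -1.184 1.485 3.845
v -1.656 3.368 3.564
v -1.181 1.628 4.221
v -1.835 3.452 3.914
v -1.361 1.711 4.571
f 2 1 5
f 2 5 3
f 3 5 6
f 3 6 4
f 5 1 7
f 5 7 6
f 6 7 8
f 6 8 4
f 7 1 9
f 7 9 8
f 8 9 10
f 8 10 4
f 9 1 11
f 9 11 10
f 10 11 12
f 10 12 4
f 11 1 13
f 11 13 12
f 12 13 14
f 12 14 4
f 13 1 15
f 13 15 14
f 14 15 16
f 14 16 4
f 15 1 17
f 15 17 16
f 16 17 18
f 16 18 4
f 17 1 2
f 17 2 18
f 18 2 3
f 18 3 4
f 20 19 23
f 20 23 21
f 21 23 24
f 21 24 22
f 23 19 25
f 23 25 24
f 24 25 26
f 24 26 22
f 25 19 27
f 25 27 26
f 26 27 28
f 26 28 22
f 27 19 29
f 27 29 28
f 28 29 30
f 28 30 22
f 29 19 31
f 29 31 30
f 30 31 32
f 30 32 22
f 31 19 33
f 31 33 32
f 32 33 34
f 32 34 22
f 33 19 35
f 33 35 34
f 34 35 36
f 34 36 22
f 35 19 37
f 35 37 36
f 36 37 38
f 36 38 22
f 37 19 39
f 37 39 38
f 38 39 40
f 38 40 22
f 39 19 41
f 39 41 40
f 40 41 42
f 40 42 22
f 41 19 43
f 41 43 42
f 42 43 44
f 42 44 22
f 43 19 45
f 43 45 44
f 44 45 46
f 44 46 22
f 45 19 20
f 45 20 46
f 46 20 21
f 46 21 22



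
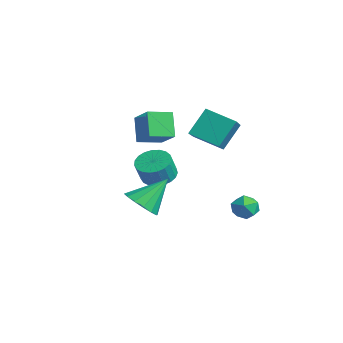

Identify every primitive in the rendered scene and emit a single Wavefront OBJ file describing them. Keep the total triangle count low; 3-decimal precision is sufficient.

v -3.802 1.38 -2.395
v -3.245 2.222 -2.192
v -2.921 1.703 -0.922
v -3.478 0.86 -1.125
v -3.633 2.335 -2.048
v -3.308 1.815 -0.778
v -4.049 2.282 -1.963
v -3.725 1.762 -0.693
v -4.423 2.073 -1.953
v -4.099 1.553 -0.683
v -4.689 1.744 -2.02
v -4.365 1.224 -0.749
v -4.802 1.352 -2.151
v -4.478 0.833 -0.881
v -4.742 0.965 -2.325
v -4.418 0.446 -1.054
v -4.52 0.65 -2.51
v -4.196 0.131 -1.24
v -4.173 0.461 -2.676
v -3.849 -0.059 -1.406
v -3.762 0.431 -2.793
v -3.438 -0.089 -1.523
v -3.358 0.565 -2.842
v -3.034 0.045 -1.572
v -3.031 0.839 -2.813
v -2.707 0.32 -1.543
v -2.837 1.208 -2.712
v -2.513 0.688 -1.442
v -2.81 1.606 -2.556
v -2.486 1.086 -1.286
v -2.954 1.965 -2.372
v -2.63 1.445 -1.102
v 2.8 -2.765 -0.677
v 3.418 -3.396 -0.055
v 2.82 -1.275 0.817
v 3.778 -3.096 -0.36
v 3.876 -2.707 -0.749
v 3.685 -2.334 -1.119
v 3.258 -2.076 -1.371
v 2.707 -2.003 -1.436
v 2.182 -2.134 -1.298
v 1.822 -2.434 -0.993
v 1.724 -2.823 -0.604
v 1.914 -3.196 -0.234
v 2.342 -3.454 0.017
v 2.892 -3.527 0.083
v 1.204 4.425 -2.604
v 1.774 4.497 -3.262
v 1.366 3.023 -2.618
v 1.936 3.095 -3.276
v 2.149 3.383 -2.48
v 2.049 4.25 -2.471
v 1.091 3.27 -3.409
v 0.991 4.137 -3.4
v 1.704 3.784 -3.759
v 2.358 3.853 -3.185
v 0.782 3.667 -2.695
v 1.436 3.736 -2.121
v -2.495 2.783 0.738
v -2.751 3.919 2.215
v -1.232 3.93 0.076
v -1.488 5.065 1.552
v -0.952 1.715 1.828
v -1.208 2.85 3.304
v 0.311 2.861 1.165
v 0.055 3.997 2.642
v -3.567 -0.15 2.278
v -2.136 -0.071 3.282
v -3.456 1.26 2.009
v -2.025 1.339 3.013
v -2.615 -0.479 0.947
v -1.184 -0.4 1.951
v -2.504 0.931 0.678
v -1.073 1.01 1.682
f 2 1 5
f 2 5 3
f 3 5 6
f 3 6 4
f 5 1 7
f 5 7 6
f 6 7 8
f 6 8 4
f 7 1 9
f 7 9 8
f 8 9 10
f 8 10 4
f 9 1 11
f 9 11 10
f 10 11 12
f 10 12 4
f 11 1 13
f 11 13 12
f 12 13 14
f 12 14 4
f 13 1 15
f 13 15 14
f 14 15 16
f 14 16 4
f 15 1 17
f 15 17 16
f 16 17 18
f 16 18 4
f 17 1 19
f 17 19 18
f 18 19 20
f 18 20 4
f 19 1 21
f 19 21 20
f 20 21 22
f 20 22 4
f 21 1 23
f 21 23 22
f 22 23 24
f 22 24 4
f 23 1 25
f 23 25 24
f 24 25 26
f 24 26 4
f 25 1 27
f 25 27 26
f 26 27 28
f 26 28 4
f 27 1 29
f 27 29 28
f 28 29 30
f 28 30 4
f 29 1 31
f 29 31 30
f 30 31 32
f 30 32 4
f 31 1 2
f 31 2 32
f 32 2 3
f 32 3 4
f 34 33 36
f 34 36 35
f 36 33 37
f 36 37 35
f 37 33 38
f 37 38 35
f 38 33 39
f 38 39 35
f 39 33 40
f 39 40 35
f 40 33 41
f 40 41 35
f 41 33 42
f 41 42 35
f 42 33 43
f 42 43 35
f 43 33 44
f 43 44 35
f 44 33 45
f 44 45 35
f 45 33 46
f 45 46 35
f 46 33 34
f 46 34 35
f 47 58 52
f 47 52 48
f 47 48 54
f 47 54 57
f 47 57 58
f 48 52 56
f 52 58 51
f 58 57 49
f 57 54 53
f 54 48 55
f 50 56 51
f 50 51 49
f 50 49 53
f 50 53 55
f 50 55 56
f 51 56 52
f 49 51 58
f 53 49 57
f 55 53 54
f 56 55 48
f 60 62 59
f 63 60 59
f 59 62 61
f 61 63 59
f 60 66 62
f 64 60 63
f 64 66 60
f 62 66 61
f 65 63 61
f 61 66 65
f 65 64 63
f 66 64 65
f 68 70 67
f 71 68 67
f 67 70 69
f 69 71 67
f 68 74 70
f 72 68 71
f 72 74 68
f 70 74 69
f 73 71 69
f 69 74 73
f 73 72 71
f 74 72 73



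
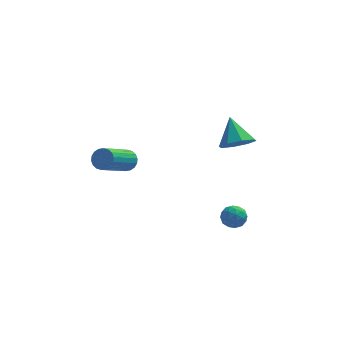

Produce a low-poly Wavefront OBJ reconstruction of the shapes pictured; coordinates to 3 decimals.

v 3.045 1.576 2.757
v 3.974 1.818 2.782
v 2.715 2.724 3.923
v 3.595 2.209 2.289
v 2.893 2.23 2.07
v 2.281 1.867 2.254
v 2.117 1.334 2.732
v 2.496 0.942 3.224
v 3.197 0.922 3.443
v 3.809 1.285 3.26
v 2.225 -2.549 1.19
v 2.498 -2.32 0.607
v 2.682 -3.54 1.013
v 2.955 -3.311 0.43
v 3.184 -3.076 1.03
v 2.901 -2.464 1.139
v 2.279 -3.396 0.481
v 1.996 -2.784 0.59
v 2.531 -2.843 0.169
v 3.09 -2.645 0.508
v 2.09 -3.215 1.112
v 2.649 -3.017 1.451
v 2.321 -2.347 0.914
v 2.859 -3.513 0.706
v 2.993 -3.375 1.059
v 3.154 -3.24 0.716
v 2.558 -2.432 1.227
v 2.719 -2.297 0.884
v 3.122 -2.742 1.133
v 2.461 -3.563 0.736
v 2.622 -3.428 0.393
v 2.026 -2.62 0.904
v 2.187 -2.485 0.561
v 2.058 -3.118 0.487
v 2.501 -2.52 0.313
v 2.77 -3.103 0.21
v 2.372 -3.153 0.239
v 2.206 -2.793 0.304
v 2.83 -2.404 0.513
v 3.099 -2.986 0.409
v 3.233 -2.849 0.762
v 3.067 -2.489 0.826
v 2.849 -2.712 0.255
v 2.081 -2.874 1.211
v 2.35 -3.456 1.107
v 2.113 -3.371 0.794
v 1.947 -3.011 0.858
v 2.41 -2.757 1.41
v 2.679 -3.34 1.307
v 2.974 -3.067 1.316
v 2.808 -2.707 1.381
v 2.331 -3.148 1.365
v -2.404 -0.704 3.329
v -2.127 -0.498 3.845
v -3.239 -1.911 5.006
v -3.516 -2.116 4.491
v -2.351 -0.337 3.827
v -3.462 -1.75 4.988
v -2.585 -0.249 3.71
v -3.696 -1.662 4.871
v -2.783 -0.25 3.518
v -3.895 -1.663 4.679
v -2.906 -0.342 3.289
v -4.018 -1.755 4.45
v -2.93 -0.505 3.068
v -4.042 -1.918 4.229
v -2.85 -0.708 2.898
v -3.961 -2.12 4.059
v -2.681 -0.909 2.814
v -3.793 -2.322 3.975
v -2.458 -1.07 2.832
v -3.569 -2.483 3.993
v -2.224 -1.158 2.949
v -3.335 -2.571 4.11
v -2.025 -1.157 3.141
v -3.137 -2.57 4.302
v -1.902 -1.065 3.37
v -3.014 -2.478 4.531
v -1.878 -0.902 3.591
v -2.99 -2.315 4.752
v -1.959 -0.7 3.761
v -3.07 -2.112 4.922
f 2 1 4
f 2 4 3
f 4 1 5
f 4 5 3
f 5 1 6
f 5 6 3
f 6 1 7
f 6 7 3
f 7 1 8
f 7 8 3
f 8 1 9
f 8 9 3
f 9 1 10
f 9 10 3
f 10 1 2
f 10 2 3
f 11 48 27
f 48 22 51
f 27 51 16
f 48 51 27
f 11 27 23
f 27 16 28
f 23 28 12
f 27 28 23
f 11 23 32
f 23 12 33
f 32 33 18
f 23 33 32
f 11 32 44
f 32 18 47
f 44 47 21
f 32 47 44
f 11 44 48
f 44 21 52
f 48 52 22
f 44 52 48
f 12 28 39
f 28 16 42
f 39 42 20
f 28 42 39
f 16 51 29
f 51 22 50
f 29 50 15
f 51 50 29
f 22 52 49
f 52 21 45
f 49 45 13
f 52 45 49
f 21 47 46
f 47 18 34
f 46 34 17
f 47 34 46
f 18 33 38
f 33 12 35
f 38 35 19
f 33 35 38
f 14 40 26
f 40 20 41
f 26 41 15
f 40 41 26
f 14 26 24
f 26 15 25
f 24 25 13
f 26 25 24
f 14 24 31
f 24 13 30
f 31 30 17
f 24 30 31
f 14 31 36
f 31 17 37
f 36 37 19
f 31 37 36
f 14 36 40
f 36 19 43
f 40 43 20
f 36 43 40
f 15 41 29
f 41 20 42
f 29 42 16
f 41 42 29
f 13 25 49
f 25 15 50
f 49 50 22
f 25 50 49
f 17 30 46
f 30 13 45
f 46 45 21
f 30 45 46
f 19 37 38
f 37 17 34
f 38 34 18
f 37 34 38
f 20 43 39
f 43 19 35
f 39 35 12
f 43 35 39
f 54 53 57
f 54 57 55
f 55 57 58
f 55 58 56
f 57 53 59
f 57 59 58
f 58 59 60
f 58 60 56
f 59 53 61
f 59 61 60
f 60 61 62
f 60 62 56
f 61 53 63
f 61 63 62
f 62 63 64
f 62 64 56
f 63 53 65
f 63 65 64
f 64 65 66
f 64 66 56
f 65 53 67
f 65 67 66
f 66 67 68
f 66 68 56
f 67 53 69
f 67 69 68
f 68 69 70
f 68 70 56
f 69 53 71
f 69 71 70
f 70 71 72
f 70 72 56
f 71 53 73
f 71 73 72
f 72 73 74
f 72 74 56
f 73 53 75
f 73 75 74
f 74 75 76
f 74 76 56
f 75 53 77
f 75 77 76
f 76 77 78
f 76 78 56
f 77 53 79
f 77 79 78
f 78 79 80
f 78 80 56
f 79 53 81
f 79 81 80
f 80 81 82
f 80 82 56
f 81 53 54
f 81 54 82
f 82 54 55
f 82 55 56



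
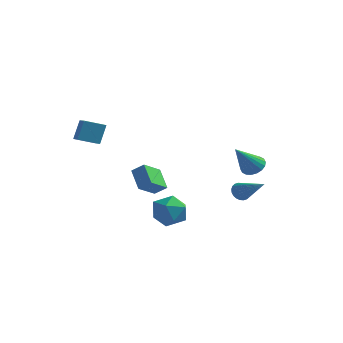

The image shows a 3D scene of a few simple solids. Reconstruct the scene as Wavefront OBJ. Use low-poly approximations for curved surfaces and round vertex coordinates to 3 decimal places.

v -1.004 -0.635 -2.722
v 0.108 -0.434 -2.837
v -0.748 -2.366 -3.283
v 0.364 -2.165 -3.398
v -0.104 -2.197 -2.364
v -0.262 -1.127 -2.017
v -0.378 -1.673 -4.103
v -0.536 -0.603 -3.756
v 0.495 -1.075 -3.69
v 0.664 -1.399 -2.615
v -1.304 -1.401 -3.505
v -1.135 -1.725 -2.43
v -1.798 -0.395 -2.388
v -2.061 -1.664 -1.654
v -2.656 0.331 -1.44
v -2.919 -0.938 -0.706
v -1.101 -0.242 -1.874
v -1.364 -1.511 -1.14
v -1.959 0.484 -0.926
v -2.222 -0.785 -0.192
v 2.048 2.286 -2.415
v 2.423 2.556 -2.843
v 3.792 1.594 -1.325
v 2.395 2.739 -2.682
v 2.314 2.853 -2.48
v 2.192 2.881 -2.268
v 2.049 2.819 -2.079
v 1.905 2.675 -1.94
v 1.784 2.472 -1.874
v 1.702 2.241 -1.89
v 1.673 2.016 -1.986
v 1.701 1.833 -2.148
v 1.782 1.719 -2.35
v 1.903 1.691 -2.562
v 2.047 1.753 -2.751
v 2.19 1.897 -2.89
v 2.312 2.1 -2.956
v 2.394 2.331 -2.94
v -3.765 -4.943 2.638
v -3.693 -4.408 3.821
v -4.652 -3.961 2.247
v -4.58 -3.425 3.43
v -2.84 -4.255 2.27
v -2.768 -3.719 3.453
v -3.727 -3.272 1.879
v -3.655 -2.737 3.062
v 2.208 3.41 -0.802
v 2.659 3.818 -0.329
v 1.832 1.99 0.782
v 2.35 3.956 -0.278
v 2.013 3.987 -0.331
v 1.714 3.903 -0.477
v 1.513 3.722 -0.687
v 1.45 3.479 -0.92
v 1.537 3.222 -1.13
v 1.757 3.002 -1.274
v 2.066 2.864 -1.325
v 2.404 2.833 -1.273
v 2.702 2.917 -1.127
v 2.903 3.098 -0.916
v 2.966 3.341 -0.683
v 2.879 3.598 -0.474
f 1 12 6
f 1 6 2
f 1 2 8
f 1 8 11
f 1 11 12
f 2 6 10
f 6 12 5
f 12 11 3
f 11 8 7
f 8 2 9
f 4 10 5
f 4 5 3
f 4 3 7
f 4 7 9
f 4 9 10
f 5 10 6
f 3 5 12
f 7 3 11
f 9 7 8
f 10 9 2
f 14 16 13
f 17 14 13
f 13 16 15
f 15 17 13
f 14 20 16
f 18 14 17
f 18 20 14
f 16 20 15
f 19 17 15
f 15 20 19
f 19 18 17
f 20 18 19
f 22 21 24
f 22 24 23
f 24 21 25
f 24 25 23
f 25 21 26
f 25 26 23
f 26 21 27
f 26 27 23
f 27 21 28
f 27 28 23
f 28 21 29
f 28 29 23
f 29 21 30
f 29 30 23
f 30 21 31
f 30 31 23
f 31 21 32
f 31 32 23
f 32 21 33
f 32 33 23
f 33 21 34
f 33 34 23
f 34 21 35
f 34 35 23
f 35 21 36
f 35 36 23
f 36 21 37
f 36 37 23
f 37 21 38
f 37 38 23
f 38 21 22
f 38 22 23
f 40 42 39
f 43 40 39
f 39 42 41
f 41 43 39
f 40 46 42
f 44 40 43
f 44 46 40
f 42 46 41
f 45 43 41
f 41 46 45
f 45 44 43
f 46 44 45
f 48 47 50
f 48 50 49
f 50 47 51
f 50 51 49
f 51 47 52
f 51 52 49
f 52 47 53
f 52 53 49
f 53 47 54
f 53 54 49
f 54 47 55
f 54 55 49
f 55 47 56
f 55 56 49
f 56 47 57
f 56 57 49
f 57 47 58
f 57 58 49
f 58 47 59
f 58 59 49
f 59 47 60
f 59 60 49
f 60 47 61
f 60 61 49
f 61 47 62
f 61 62 49
f 62 47 48
f 62 48 49



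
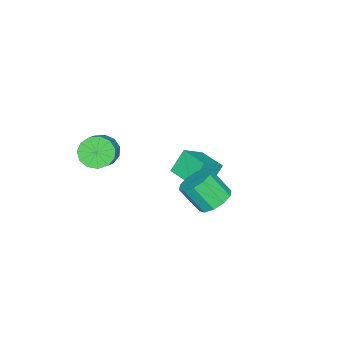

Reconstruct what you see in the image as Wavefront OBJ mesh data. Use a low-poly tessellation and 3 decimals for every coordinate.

v 2.786 -3.794 3.11
v 3.292 -3.4 2.266
v 4.56 -2.931 3.246
v 4.054 -3.326 4.09
v 2.958 -2.956 2.485
v 4.227 -2.487 3.465
v 2.57 -2.778 2.903
v 3.839 -2.309 3.882
v 2.25 -2.922 3.386
v 3.519 -2.453 4.366
v 2.101 -3.344 3.782
v 3.369 -2.875 4.761
v 2.168 -3.909 3.964
v 3.437 -3.44 4.944
v 2.432 -4.437 3.876
v 3.701 -3.968 4.855
v 2.808 -4.761 3.544
v 4.077 -4.292 4.523
v 3.177 -4.779 3.075
v 4.446 -4.31 4.054
v 3.422 -4.484 2.616
v 4.69 -4.015 3.596
v 3.464 -3.97 2.315
v 4.733 -3.501 3.295
v -2.938 -0.569 0.021
v -1.584 -1.037 1.044
v -2.337 1.063 -0.03
v -0.983 0.595 0.993
v -2.057 -0.935 -1.313
v -0.703 -1.403 -0.29
v -1.456 0.697 -1.364
v -0.102 0.229 -0.341
v 3.465 3.64 2.473
v 4.194 3.082 1.943
v 4.363 1.941 3.377
v 3.635 2.5 3.907
v 4.503 3.551 2.279
v 4.673 2.41 3.713
v 4.417 4.054 2.69
v 4.586 2.914 4.123
v 3.967 4.399 3.017
v 4.136 3.259 4.451
v 3.325 4.454 3.137
v 3.495 3.314 4.571
v 2.737 4.199 3.003
v 2.906 3.058 4.437
v 2.427 3.73 2.667
v 2.597 2.589 4.101
v 2.514 3.226 2.257
v 2.683 2.086 3.69
v 2.964 2.881 1.929
v 3.133 1.741 3.363
v 3.605 2.826 1.809
v 3.775 1.686 3.243
f 2 1 5
f 2 5 3
f 3 5 6
f 3 6 4
f 5 1 7
f 5 7 6
f 6 7 8
f 6 8 4
f 7 1 9
f 7 9 8
f 8 9 10
f 8 10 4
f 9 1 11
f 9 11 10
f 10 11 12
f 10 12 4
f 11 1 13
f 11 13 12
f 12 13 14
f 12 14 4
f 13 1 15
f 13 15 14
f 14 15 16
f 14 16 4
f 15 1 17
f 15 17 16
f 16 17 18
f 16 18 4
f 17 1 19
f 17 19 18
f 18 19 20
f 18 20 4
f 19 1 21
f 19 21 20
f 20 21 22
f 20 22 4
f 21 1 23
f 21 23 22
f 22 23 24
f 22 24 4
f 23 1 2
f 23 2 24
f 24 2 3
f 24 3 4
f 26 28 25
f 29 26 25
f 25 28 27
f 27 29 25
f 26 32 28
f 30 26 29
f 30 32 26
f 28 32 27
f 31 29 27
f 27 32 31
f 31 30 29
f 32 30 31
f 34 33 37
f 34 37 35
f 35 37 38
f 35 38 36
f 37 33 39
f 37 39 38
f 38 39 40
f 38 40 36
f 39 33 41
f 39 41 40
f 40 41 42
f 40 42 36
f 41 33 43
f 41 43 42
f 42 43 44
f 42 44 36
f 43 33 45
f 43 45 44
f 44 45 46
f 44 46 36
f 45 33 47
f 45 47 46
f 46 47 48
f 46 48 36
f 47 33 49
f 47 49 48
f 48 49 50
f 48 50 36
f 49 33 51
f 49 51 50
f 50 51 52
f 50 52 36
f 51 33 53
f 51 53 52
f 52 53 54
f 52 54 36
f 53 33 34
f 53 34 54
f 54 34 35
f 54 35 36



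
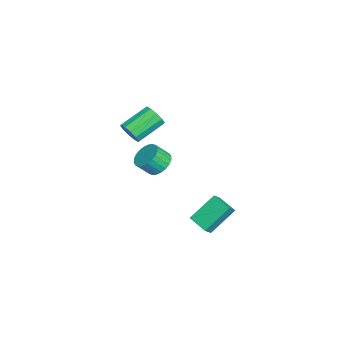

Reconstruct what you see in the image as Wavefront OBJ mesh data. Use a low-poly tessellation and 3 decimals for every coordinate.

v -3.143 -3.116 -1.987
v -2.507 -2.983 -1.424
v -3.661 -1.51 -0.47
v -4.297 -1.644 -1.033
v -2.432 -2.657 -1.837
v -3.586 -1.184 -0.883
v -2.629 -2.506 -2.307
v -3.782 -1.033 -1.353
v -3.022 -2.589 -2.655
v -4.176 -1.116 -1.701
v -3.461 -2.873 -2.748
v -4.615 -1.4 -1.794
v -3.779 -3.25 -2.55
v -4.933 -1.777 -1.596
v -3.854 -3.576 -2.137
v -5.008 -2.103 -1.183
v -3.658 -3.727 -1.667
v -4.811 -2.254 -0.713
v -3.264 -3.644 -1.319
v -4.418 -2.171 -0.365
v -2.825 -3.36 -1.226
v -3.979 -1.887 -0.272
v 3.424 1.291 -4.812
v 3.953 0.982 -4.237
v 2.638 2.63 -3.368
v 3.167 2.321 -2.793
v 4.353 2.219 -5.167
v 4.882 1.91 -4.592
v 3.567 3.558 -3.723
v 4.096 3.249 -3.148
v -0.778 -1.122 -2.991
v 0.147 -0.929 -3.084
v 0.404 -1.724 -2.182
v -0.522 -1.918 -2.089
v 0.045 -0.676 -2.833
v 0.302 -1.472 -1.93
v -0.182 -0.492 -2.605
v 0.075 -1.287 -1.703
v -0.5 -0.403 -2.436
v -0.243 -1.199 -1.534
v -0.86 -0.424 -2.352
v -0.603 -1.219 -1.45
v -1.208 -0.551 -2.365
v -0.951 -1.347 -1.463
v -1.491 -0.765 -2.474
v -1.234 -1.561 -1.571
v -1.665 -1.034 -2.661
v -1.408 -1.829 -1.758
v -1.704 -1.316 -2.898
v -1.447 -2.111 -1.996
v -1.602 -1.568 -3.15
v -1.345 -2.364 -2.247
v -1.375 -1.753 -3.377
v -1.118 -2.548 -2.475
v -1.057 -1.841 -3.546
v -0.8 -2.637 -2.644
v -0.697 -1.821 -3.63
v -0.44 -2.616 -2.728
v -0.349 -1.693 -3.617
v -0.092 -2.489 -2.715
v -0.066 -1.479 -3.509
v 0.191 -2.275 -2.606
v 0.108 -1.211 -3.322
v 0.365 -2.006 -2.419
f 2 1 5
f 2 5 3
f 3 5 6
f 3 6 4
f 5 1 7
f 5 7 6
f 6 7 8
f 6 8 4
f 7 1 9
f 7 9 8
f 8 9 10
f 8 10 4
f 9 1 11
f 9 11 10
f 10 11 12
f 10 12 4
f 11 1 13
f 11 13 12
f 12 13 14
f 12 14 4
f 13 1 15
f 13 15 14
f 14 15 16
f 14 16 4
f 15 1 17
f 15 17 16
f 16 17 18
f 16 18 4
f 17 1 19
f 17 19 18
f 18 19 20
f 18 20 4
f 19 1 21
f 19 21 20
f 20 21 22
f 20 22 4
f 21 1 2
f 21 2 22
f 22 2 3
f 22 3 4
f 24 26 23
f 27 24 23
f 23 26 25
f 25 27 23
f 24 30 26
f 28 24 27
f 28 30 24
f 26 30 25
f 29 27 25
f 25 30 29
f 29 28 27
f 30 28 29
f 32 31 35
f 32 35 33
f 33 35 36
f 33 36 34
f 35 31 37
f 35 37 36
f 36 37 38
f 36 38 34
f 37 31 39
f 37 39 38
f 38 39 40
f 38 40 34
f 39 31 41
f 39 41 40
f 40 41 42
f 40 42 34
f 41 31 43
f 41 43 42
f 42 43 44
f 42 44 34
f 43 31 45
f 43 45 44
f 44 45 46
f 44 46 34
f 45 31 47
f 45 47 46
f 46 47 48
f 46 48 34
f 47 31 49
f 47 49 48
f 48 49 50
f 48 50 34
f 49 31 51
f 49 51 50
f 50 51 52
f 50 52 34
f 51 31 53
f 51 53 52
f 52 53 54
f 52 54 34
f 53 31 55
f 53 55 54
f 54 55 56
f 54 56 34
f 55 31 57
f 55 57 56
f 56 57 58
f 56 58 34
f 57 31 59
f 57 59 58
f 58 59 60
f 58 60 34
f 59 31 61
f 59 61 60
f 60 61 62
f 60 62 34
f 61 31 63
f 61 63 62
f 62 63 64
f 62 64 34
f 63 31 32
f 63 32 64
f 64 32 33
f 64 33 34



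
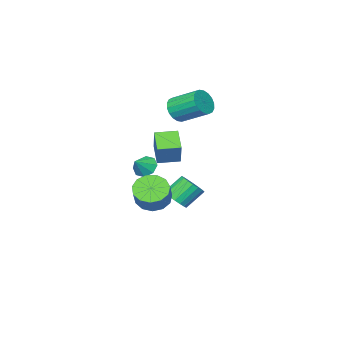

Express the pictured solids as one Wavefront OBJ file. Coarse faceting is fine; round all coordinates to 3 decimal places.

v -3.372 -3.915 2.382
v -2.934 -3.378 1.747
v -3.57 -1.728 2.703
v -4.008 -2.265 3.338
v -3.315 -3.428 1.58
v -3.951 -1.778 2.536
v -3.707 -3.574 1.572
v -4.342 -1.925 2.528
v -4.032 -3.788 1.725
v -4.668 -2.139 2.681
v -4.227 -4.027 2.007
v -4.863 -2.378 2.964
v -4.252 -4.244 2.364
v -4.888 -2.594 3.321
v -4.103 -4.395 2.724
v -4.739 -2.746 3.681
v -3.81 -4.452 3.017
v -4.446 -2.802 3.973
v -3.429 -4.402 3.184
v -4.065 -2.752 4.14
v -3.038 -4.255 3.192
v -3.673 -2.606 4.148
v -2.712 -4.041 3.039
v -3.348 -2.392 3.995
v -2.517 -3.802 2.756
v -3.153 -2.153 3.713
v -2.492 -3.586 2.399
v -3.128 -1.936 3.356
v -2.641 -3.434 2.039
v -3.277 -1.785 2.996
v 2.779 1.391 -1.09
v 3.448 0.611 -1.018
v 4.23 1.389 0.142
v 3.561 2.169 0.07
v 3.666 0.978 -1.411
v 4.448 1.756 -0.252
v 3.603 1.476 -1.702
v 4.385 2.254 -0.543
v 3.278 1.947 -1.799
v 4.06 2.725 -0.64
v 2.794 2.242 -1.671
v 3.577 3.019 -0.511
v 2.306 2.266 -1.358
v 3.088 3.044 -0.199
v 1.968 2.013 -0.96
v 2.75 2.791 0.199
v 1.887 1.562 -0.603
v 2.67 2.34 0.556
v 2.09 1.057 -0.401
v 2.872 1.835 0.758
v 2.511 0.658 -0.417
v 3.293 1.436 0.742
v 3.017 0.492 -0.647
v 3.799 1.27 0.512
v 2.826 1.52 2.804
v 3.403 2.262 4.209
v 1.764 2.213 2.874
v 2.341 2.955 4.279
v 3.419 2.505 2.041
v 3.996 3.247 3.446
v 2.357 3.198 2.111
v 2.934 3.94 3.516
v -1.925 -2.378 -3.998
v -1.447 -2.826 -3.396
v -2.498 -2.47 -2.299
v -2.975 -2.022 -2.902
v -1.298 -2.46 -3.372
v -2.349 -2.104 -2.275
v -1.273 -2.078 -3.472
v -2.324 -1.722 -2.375
v -1.377 -1.755 -3.676
v -2.428 -1.399 -2.579
v -1.59 -1.555 -3.945
v -2.64 -1.199 -2.848
v -1.868 -1.519 -4.223
v -2.919 -1.163 -3.127
v -2.158 -1.652 -4.458
v -3.209 -1.296 -3.361
v -2.402 -1.93 -4.601
v -3.453 -1.574 -3.504
v -2.551 -2.296 -4.625
v -3.602 -1.94 -3.528
v -2.576 -2.678 -4.525
v -3.627 -2.322 -3.428
v -2.472 -3.001 -4.321
v -3.523 -2.645 -3.224
v -2.26 -3.201 -4.052
v -3.31 -2.845 -2.955
v -1.981 -3.237 -3.773
v -3.032 -2.881 -2.677
v -1.691 -3.104 -3.539
v -2.742 -2.748 -2.442
v 1.193 -1.242 -0.078
v 1.692 -1.443 -0.657
v 2.067 -1.078 0.618
v 1.574 -0.85 -0.649
v 1.233 -0.487 -0.306
v 0.868 -0.566 0.17
v 0.694 -1.041 0.5
v 0.812 -1.634 0.492
v 1.153 -1.998 0.15
v 1.517 -1.918 -0.326
f 2 1 5
f 2 5 3
f 3 5 6
f 3 6 4
f 5 1 7
f 5 7 6
f 6 7 8
f 6 8 4
f 7 1 9
f 7 9 8
f 8 9 10
f 8 10 4
f 9 1 11
f 9 11 10
f 10 11 12
f 10 12 4
f 11 1 13
f 11 13 12
f 12 13 14
f 12 14 4
f 13 1 15
f 13 15 14
f 14 15 16
f 14 16 4
f 15 1 17
f 15 17 16
f 16 17 18
f 16 18 4
f 17 1 19
f 17 19 18
f 18 19 20
f 18 20 4
f 19 1 21
f 19 21 20
f 20 21 22
f 20 22 4
f 21 1 23
f 21 23 22
f 22 23 24
f 22 24 4
f 23 1 25
f 23 25 24
f 24 25 26
f 24 26 4
f 25 1 27
f 25 27 26
f 26 27 28
f 26 28 4
f 27 1 29
f 27 29 28
f 28 29 30
f 28 30 4
f 29 1 2
f 29 2 30
f 30 2 3
f 30 3 4
f 32 31 35
f 32 35 33
f 33 35 36
f 33 36 34
f 35 31 37
f 35 37 36
f 36 37 38
f 36 38 34
f 37 31 39
f 37 39 38
f 38 39 40
f 38 40 34
f 39 31 41
f 39 41 40
f 40 41 42
f 40 42 34
f 41 31 43
f 41 43 42
f 42 43 44
f 42 44 34
f 43 31 45
f 43 45 44
f 44 45 46
f 44 46 34
f 45 31 47
f 45 47 46
f 46 47 48
f 46 48 34
f 47 31 49
f 47 49 48
f 48 49 50
f 48 50 34
f 49 31 51
f 49 51 50
f 50 51 52
f 50 52 34
f 51 31 53
f 51 53 52
f 52 53 54
f 52 54 34
f 53 31 32
f 53 32 54
f 54 32 33
f 54 33 34
f 56 58 55
f 59 56 55
f 55 58 57
f 57 59 55
f 56 62 58
f 60 56 59
f 60 62 56
f 58 62 57
f 61 59 57
f 57 62 61
f 61 60 59
f 62 60 61
f 64 63 67
f 64 67 65
f 65 67 68
f 65 68 66
f 67 63 69
f 67 69 68
f 68 69 70
f 68 70 66
f 69 63 71
f 69 71 70
f 70 71 72
f 70 72 66
f 71 63 73
f 71 73 72
f 72 73 74
f 72 74 66
f 73 63 75
f 73 75 74
f 74 75 76
f 74 76 66
f 75 63 77
f 75 77 76
f 76 77 78
f 76 78 66
f 77 63 79
f 77 79 78
f 78 79 80
f 78 80 66
f 79 63 81
f 79 81 80
f 80 81 82
f 80 82 66
f 81 63 83
f 81 83 82
f 82 83 84
f 82 84 66
f 83 63 85
f 83 85 84
f 84 85 86
f 84 86 66
f 85 63 87
f 85 87 86
f 86 87 88
f 86 88 66
f 87 63 89
f 87 89 88
f 88 89 90
f 88 90 66
f 89 63 91
f 89 91 90
f 90 91 92
f 90 92 66
f 91 63 64
f 91 64 92
f 92 64 65
f 92 65 66
f 94 93 96
f 94 96 95
f 96 93 97
f 96 97 95
f 97 93 98
f 97 98 95
f 98 93 99
f 98 99 95
f 99 93 100
f 99 100 95
f 100 93 101
f 100 101 95
f 101 93 102
f 101 102 95
f 102 93 94
f 102 94 95

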